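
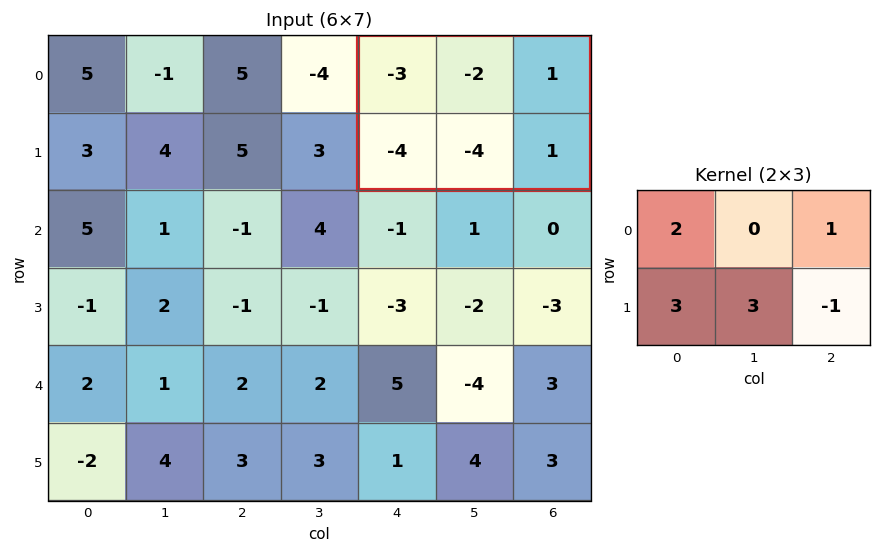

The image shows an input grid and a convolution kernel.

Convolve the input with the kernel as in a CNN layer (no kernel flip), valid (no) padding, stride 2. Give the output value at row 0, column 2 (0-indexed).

The receptive field on the input at this output position is [-3 -2 1 / -4 -4 1]. Elementwise product with the kernel and sum: -3·2 + 1·1 + -4·3 + -4·3 + 1·-1.

-30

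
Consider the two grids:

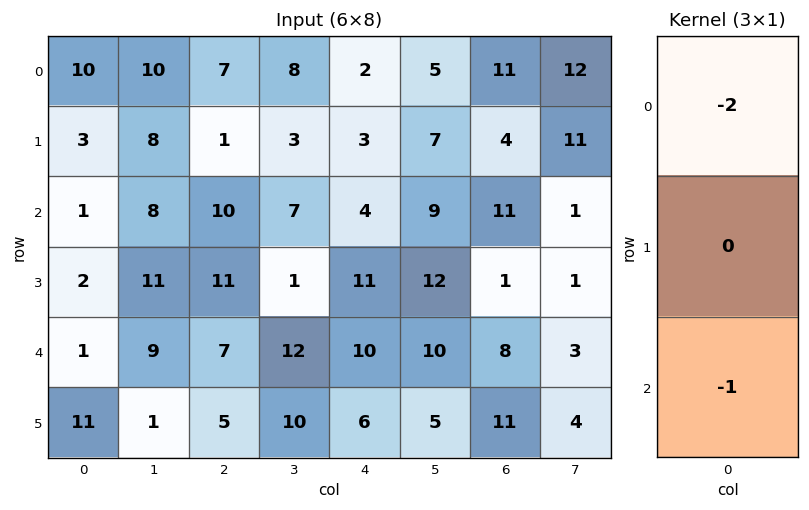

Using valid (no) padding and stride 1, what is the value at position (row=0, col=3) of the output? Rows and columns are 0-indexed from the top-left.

The receptive field on the input at this output position is [8 / 3 / 7]. Elementwise product with the kernel and sum: 8·-2 + 7·-1.

-23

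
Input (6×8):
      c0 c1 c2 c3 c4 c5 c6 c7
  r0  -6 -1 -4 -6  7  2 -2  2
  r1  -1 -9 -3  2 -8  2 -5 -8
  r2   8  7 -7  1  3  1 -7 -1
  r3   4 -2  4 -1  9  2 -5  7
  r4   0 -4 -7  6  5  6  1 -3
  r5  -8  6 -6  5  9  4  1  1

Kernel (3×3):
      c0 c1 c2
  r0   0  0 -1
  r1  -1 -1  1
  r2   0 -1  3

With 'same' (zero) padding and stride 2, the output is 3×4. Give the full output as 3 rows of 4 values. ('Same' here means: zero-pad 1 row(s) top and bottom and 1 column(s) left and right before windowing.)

-21 8 15 -17
-2 -8 -8 39
24 39 -4 -15

Output[0,0]: The receptive field on the zero-padded input at this output position is [0 0 0 / 0 -6 -1 / 0 -1 -9]. Elementwise product with the kernel and sum: 0·-1 + 0·-1 + -6·-1 + -1·1 + -1·-1 + -9·3.
Output[0,1]: The receptive field on the zero-padded input at this output position is [0 0 0 / -1 -4 -6 / -9 -3 2]. Elementwise product with the kernel and sum: 0·-1 + -1·-1 + -4·-1 + -6·1 + -3·-1 + 2·3.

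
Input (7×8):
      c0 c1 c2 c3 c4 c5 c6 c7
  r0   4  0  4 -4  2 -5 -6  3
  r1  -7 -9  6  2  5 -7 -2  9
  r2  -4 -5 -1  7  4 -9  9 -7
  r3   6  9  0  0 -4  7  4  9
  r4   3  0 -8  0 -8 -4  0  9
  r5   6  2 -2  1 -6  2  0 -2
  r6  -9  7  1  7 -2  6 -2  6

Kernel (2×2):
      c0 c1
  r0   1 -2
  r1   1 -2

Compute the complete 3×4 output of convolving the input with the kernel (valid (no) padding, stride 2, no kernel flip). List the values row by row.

Output[0,0]: The receptive field on the input at this output position is [4 0 / -7 -9]. Elementwise product with the kernel and sum: 4·1 + 0·-2 + -7·1 + -9·-2.
Output[0,1]: The receptive field on the input at this output position is [4 -4 / 6 2]. Elementwise product with the kernel and sum: 4·1 + -4·-2 + 6·1 + 2·-2.

15 14 31 -32
-6 -15 4 9
5 -12 -10 -14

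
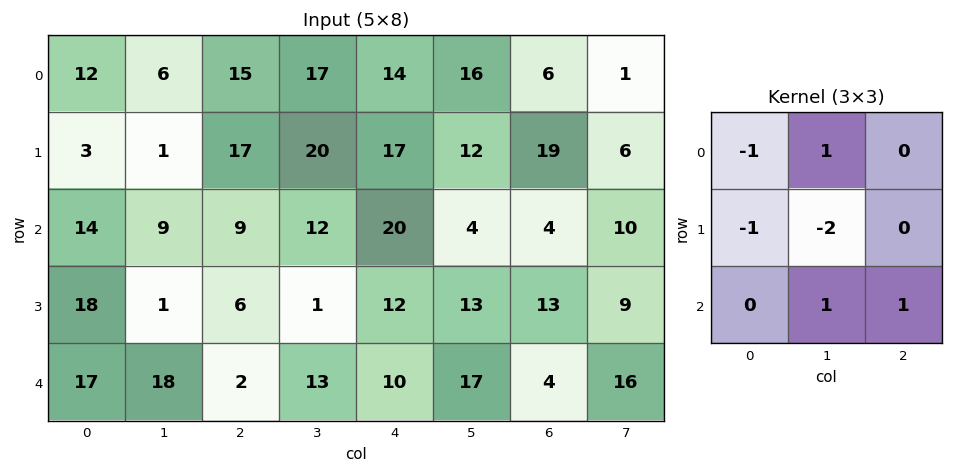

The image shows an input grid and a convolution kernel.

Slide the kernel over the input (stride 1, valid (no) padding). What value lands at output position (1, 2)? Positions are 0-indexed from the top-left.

The receptive field on the input at this output position is [17 20 17 / 9 12 20 / 6 1 12]. Elementwise product with the kernel and sum: 17·-1 + 20·1 + 9·-1 + 12·-2 + 1·1 + 12·1.

-17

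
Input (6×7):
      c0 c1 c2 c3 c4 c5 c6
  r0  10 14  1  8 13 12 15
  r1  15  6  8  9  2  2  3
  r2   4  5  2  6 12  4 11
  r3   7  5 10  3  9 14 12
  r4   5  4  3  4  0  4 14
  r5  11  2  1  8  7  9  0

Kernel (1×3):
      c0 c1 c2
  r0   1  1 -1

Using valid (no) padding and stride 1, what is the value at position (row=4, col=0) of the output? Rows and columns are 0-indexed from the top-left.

The receptive field on the input at this output position is [5 4 3]. Elementwise product with the kernel and sum: 5·1 + 4·1 + 3·-1.

6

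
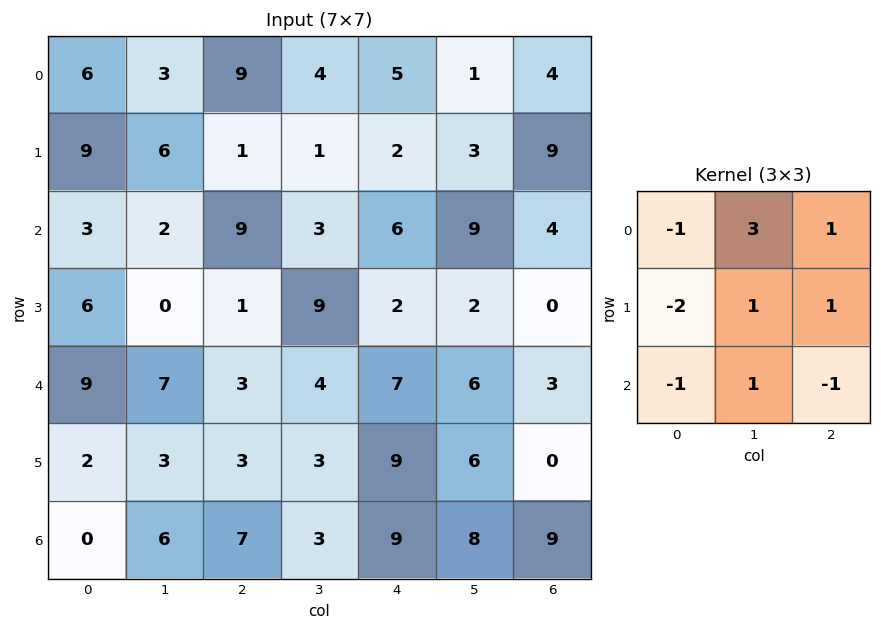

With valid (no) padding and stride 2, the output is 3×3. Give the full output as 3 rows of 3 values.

Output[0,0]: The receptive field on the input at this output position is [6 3 9 / 9 6 1 / 3 2 9]. Elementwise product with the kernel and sum: 6·-1 + 3·3 + 9·1 + 9·-2 + 6·1 + 1·1 + 3·-1 + 2·1 + 9·-1.
Output[0,1]: The receptive field on the input at this output position is [9 4 5 / 1 1 2 / 9 3 6]. Elementwise product with the kernel and sum: 9·-1 + 4·3 + 5·1 + 1·-2 + 1·1 + 2·1 + 9·-1 + 3·1 + 6·-1.

-9 -3 9
-4 9 19
16 9 -8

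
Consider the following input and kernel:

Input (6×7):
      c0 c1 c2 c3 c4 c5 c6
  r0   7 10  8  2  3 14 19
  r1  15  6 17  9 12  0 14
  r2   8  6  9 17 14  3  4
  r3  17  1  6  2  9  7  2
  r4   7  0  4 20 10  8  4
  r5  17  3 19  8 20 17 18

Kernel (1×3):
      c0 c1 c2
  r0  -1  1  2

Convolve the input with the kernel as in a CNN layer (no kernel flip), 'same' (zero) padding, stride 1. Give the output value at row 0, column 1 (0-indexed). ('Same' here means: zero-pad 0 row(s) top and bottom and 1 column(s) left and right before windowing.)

19

The receptive field on the zero-padded input at this output position is [7 10 8]. Elementwise product with the kernel and sum: 7·-1 + 10·1 + 8·2.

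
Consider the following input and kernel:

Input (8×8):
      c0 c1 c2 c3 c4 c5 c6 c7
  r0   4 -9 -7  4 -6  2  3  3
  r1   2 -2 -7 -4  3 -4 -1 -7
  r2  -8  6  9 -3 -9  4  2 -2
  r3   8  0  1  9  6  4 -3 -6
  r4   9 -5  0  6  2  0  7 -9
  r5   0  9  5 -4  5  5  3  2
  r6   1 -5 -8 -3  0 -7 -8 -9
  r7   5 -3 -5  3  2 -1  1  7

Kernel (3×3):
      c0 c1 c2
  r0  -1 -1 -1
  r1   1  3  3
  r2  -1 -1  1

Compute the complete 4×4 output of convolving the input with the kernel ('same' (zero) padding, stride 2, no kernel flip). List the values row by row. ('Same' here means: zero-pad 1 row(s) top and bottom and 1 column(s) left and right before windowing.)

-19 -13 -11 18
-14 45 -24 9
13 -15 -3 -7
-29 -37 -36 -61

Output[0,0]: The receptive field on the zero-padded input at this output position is [0 0 0 / 0 4 -9 / 0 2 -2]. Elementwise product with the kernel and sum: 0·-1 + 0·-1 + 0·-1 + 0·1 + 4·3 + -9·3 + 0·-1 + 2·-1 + -2·1.
Output[0,1]: The receptive field on the zero-padded input at this output position is [0 0 0 / -9 -7 4 / -2 -7 -4]. Elementwise product with the kernel and sum: 0·-1 + 0·-1 + 0·-1 + -9·1 + -7·3 + 4·3 + -2·-1 + -7·-1 + -4·1.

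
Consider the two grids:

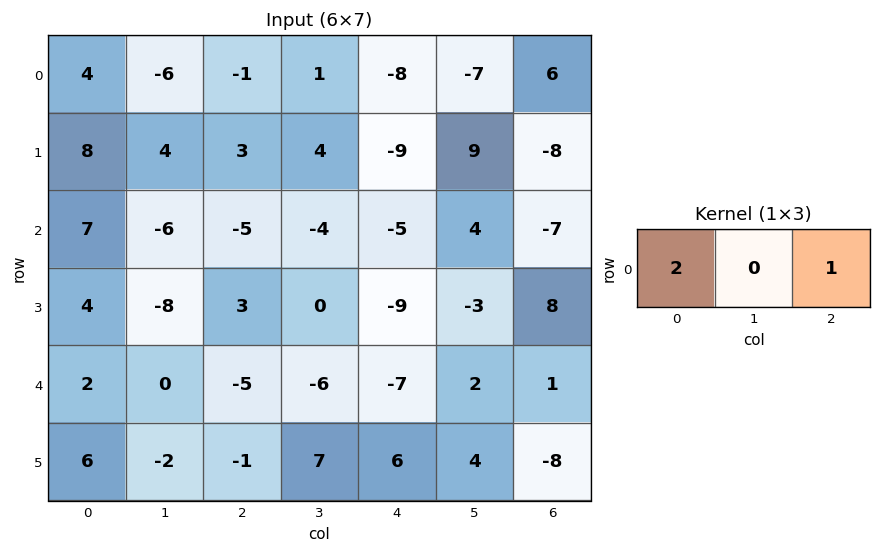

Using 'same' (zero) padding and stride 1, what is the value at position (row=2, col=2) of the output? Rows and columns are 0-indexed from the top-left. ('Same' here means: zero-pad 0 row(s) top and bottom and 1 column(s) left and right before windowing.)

-16

The receptive field on the zero-padded input at this output position is [-6 -5 -4]. Elementwise product with the kernel and sum: -6·2 + -4·1.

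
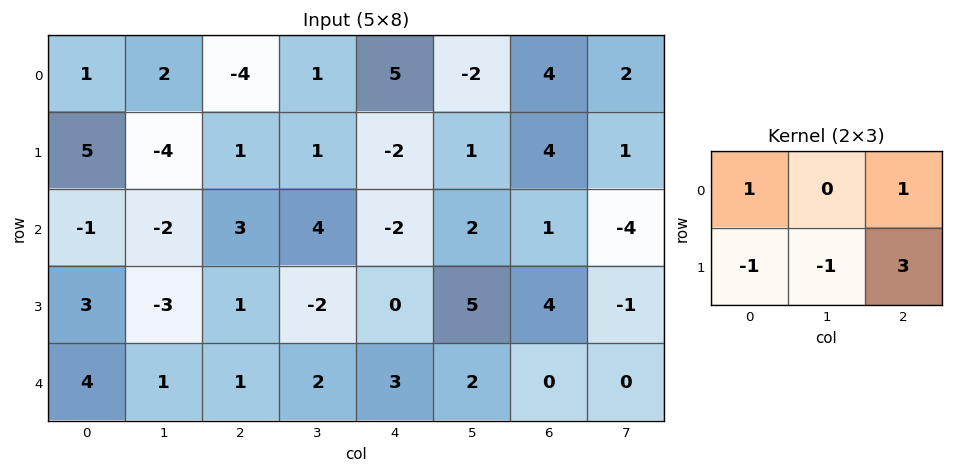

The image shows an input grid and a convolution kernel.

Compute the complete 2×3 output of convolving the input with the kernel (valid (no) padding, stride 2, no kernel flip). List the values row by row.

Output[0,0]: The receptive field on the input at this output position is [1 2 -4 / 5 -4 1]. Elementwise product with the kernel and sum: 1·1 + -4·1 + 5·-1 + -4·-1 + 1·3.
Output[0,1]: The receptive field on the input at this output position is [-4 1 5 / 1 1 -2]. Elementwise product with the kernel and sum: -4·1 + 5·1 + 1·-1 + 1·-1 + -2·3.

-1 -7 22
5 2 6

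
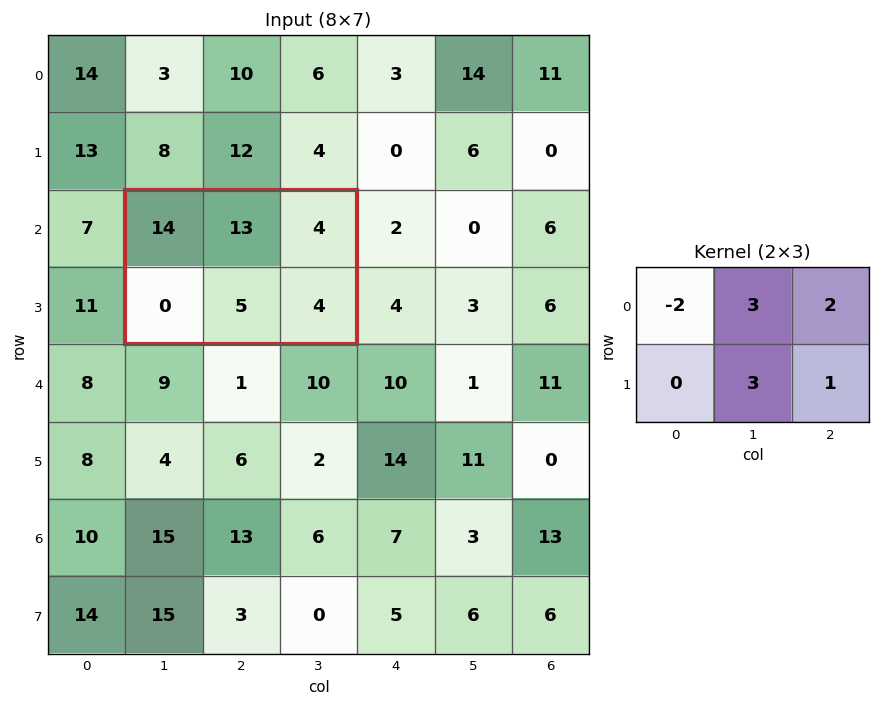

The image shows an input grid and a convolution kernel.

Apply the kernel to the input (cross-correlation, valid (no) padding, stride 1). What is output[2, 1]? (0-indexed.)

38

The receptive field on the input at this output position is [14 13 4 / 0 5 4]. Elementwise product with the kernel and sum: 14·-2 + 13·3 + 4·2 + 5·3 + 4·1.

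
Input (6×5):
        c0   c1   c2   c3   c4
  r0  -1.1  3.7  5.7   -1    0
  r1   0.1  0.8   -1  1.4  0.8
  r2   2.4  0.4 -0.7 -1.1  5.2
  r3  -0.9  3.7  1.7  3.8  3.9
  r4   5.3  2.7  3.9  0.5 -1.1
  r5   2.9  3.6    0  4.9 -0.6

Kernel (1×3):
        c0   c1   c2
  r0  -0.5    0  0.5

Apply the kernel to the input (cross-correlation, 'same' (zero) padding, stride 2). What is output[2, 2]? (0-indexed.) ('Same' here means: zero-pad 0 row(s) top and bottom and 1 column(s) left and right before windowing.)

The receptive field on the zero-padded input at this output position is [0.5 -1.1 0]. Elementwise product with the kernel and sum: 0.5·-0.5 + 0·0.5.

-0.25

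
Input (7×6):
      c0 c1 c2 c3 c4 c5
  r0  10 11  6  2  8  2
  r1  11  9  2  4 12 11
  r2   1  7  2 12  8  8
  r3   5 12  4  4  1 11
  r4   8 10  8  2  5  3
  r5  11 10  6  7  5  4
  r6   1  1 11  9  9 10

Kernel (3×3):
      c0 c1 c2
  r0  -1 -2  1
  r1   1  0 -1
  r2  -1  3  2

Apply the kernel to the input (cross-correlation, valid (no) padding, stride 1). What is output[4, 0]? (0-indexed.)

The receptive field on the input at this output position is [8 10 8 / 11 10 6 / 1 1 11]. Elementwise product with the kernel and sum: 8·-1 + 10·-2 + 8·1 + 11·1 + 6·-1 + 1·-1 + 1·3 + 11·2.

9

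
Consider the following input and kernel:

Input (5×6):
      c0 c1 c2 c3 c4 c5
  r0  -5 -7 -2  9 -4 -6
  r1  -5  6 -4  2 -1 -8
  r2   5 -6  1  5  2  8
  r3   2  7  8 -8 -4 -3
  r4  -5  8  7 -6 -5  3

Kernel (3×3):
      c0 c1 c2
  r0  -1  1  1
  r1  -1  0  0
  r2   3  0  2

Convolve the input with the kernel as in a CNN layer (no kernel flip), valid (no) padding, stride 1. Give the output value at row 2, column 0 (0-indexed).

-13

The receptive field on the input at this output position is [5 -6 1 / 2 7 8 / -5 8 7]. Elementwise product with the kernel and sum: 5·-1 + -6·1 + 1·1 + 2·-1 + -5·3 + 7·2.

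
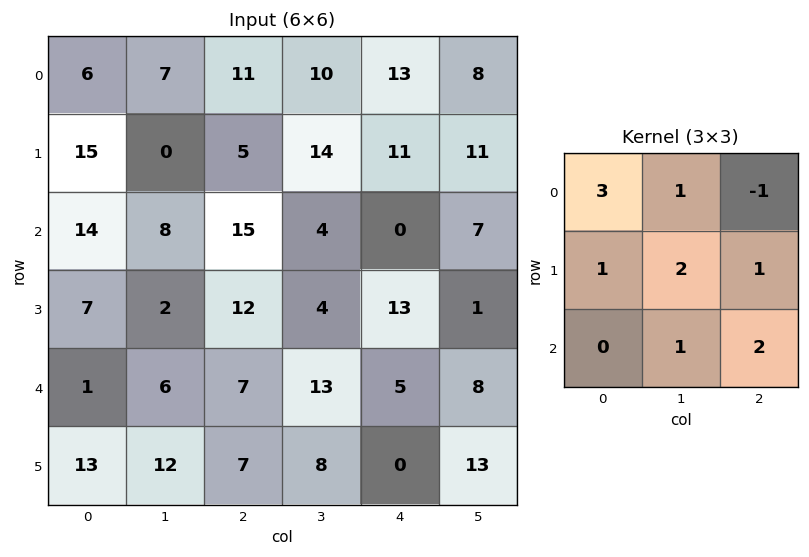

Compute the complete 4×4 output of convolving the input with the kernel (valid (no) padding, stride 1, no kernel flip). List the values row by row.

72 69 78 96
111 53 71 68
78 98 105 57
57 70 73 81

Output[0,0]: The receptive field on the input at this output position is [6 7 11 / 15 0 5 / 14 8 15]. Elementwise product with the kernel and sum: 6·3 + 7·1 + 11·-1 + 15·1 + 0·2 + 5·1 + 8·1 + 15·2.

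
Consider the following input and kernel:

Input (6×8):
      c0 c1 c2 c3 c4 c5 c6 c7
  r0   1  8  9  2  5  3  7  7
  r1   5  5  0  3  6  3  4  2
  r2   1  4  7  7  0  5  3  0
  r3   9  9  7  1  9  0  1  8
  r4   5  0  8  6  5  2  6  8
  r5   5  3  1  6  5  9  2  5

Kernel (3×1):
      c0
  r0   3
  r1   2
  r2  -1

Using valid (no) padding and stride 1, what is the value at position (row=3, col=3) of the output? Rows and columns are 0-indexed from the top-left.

9

The receptive field on the input at this output position is [1 / 6 / 6]. Elementwise product with the kernel and sum: 1·3 + 6·2 + 6·-1.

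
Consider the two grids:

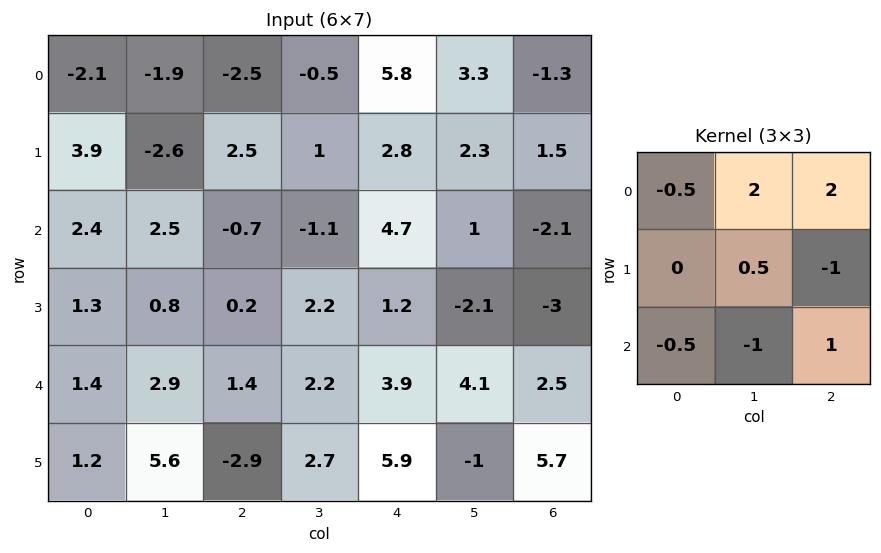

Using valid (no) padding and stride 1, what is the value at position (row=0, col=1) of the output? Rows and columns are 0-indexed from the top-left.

The receptive field on the input at this output position is [-1.9 -2.5 -0.5 / -2.6 2.5 1 / 2.5 -0.7 -1.1]. Elementwise product with the kernel and sum: -1.9·-0.5 + -2.5·2 + -0.5·2 + 2.5·0.5 + 1·-1 + 2.5·-0.5 + -0.7·-1 + -1.1·1.

-6.45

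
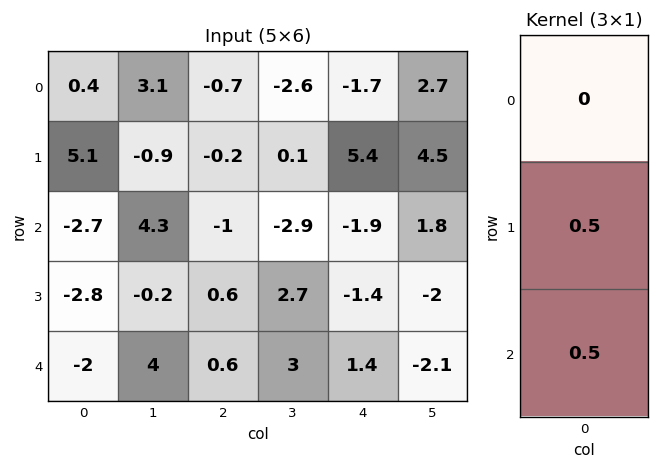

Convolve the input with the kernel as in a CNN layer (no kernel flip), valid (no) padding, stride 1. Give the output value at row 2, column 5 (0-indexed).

The receptive field on the input at this output position is [1.8 / -2 / -2.1]. Elementwise product with the kernel and sum: -2·0.5 + -2.1·0.5.

-2.05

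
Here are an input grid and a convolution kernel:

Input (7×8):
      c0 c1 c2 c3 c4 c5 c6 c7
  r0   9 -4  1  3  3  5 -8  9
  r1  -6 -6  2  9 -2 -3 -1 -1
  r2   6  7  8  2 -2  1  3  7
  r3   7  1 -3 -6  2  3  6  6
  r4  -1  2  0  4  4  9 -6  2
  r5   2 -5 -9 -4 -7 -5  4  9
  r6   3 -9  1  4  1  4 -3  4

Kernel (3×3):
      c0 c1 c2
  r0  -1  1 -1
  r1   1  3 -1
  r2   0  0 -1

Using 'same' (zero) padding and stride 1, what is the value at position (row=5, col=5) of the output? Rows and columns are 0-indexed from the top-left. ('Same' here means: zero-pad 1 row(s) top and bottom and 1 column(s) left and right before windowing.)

The receptive field on the zero-padded input at this output position is [4 9 -6 / -7 -5 4 / 1 4 -3]. Elementwise product with the kernel and sum: 4·-1 + 9·1 + -6·-1 + -7·1 + -5·3 + 4·-1 + -3·-1.

-12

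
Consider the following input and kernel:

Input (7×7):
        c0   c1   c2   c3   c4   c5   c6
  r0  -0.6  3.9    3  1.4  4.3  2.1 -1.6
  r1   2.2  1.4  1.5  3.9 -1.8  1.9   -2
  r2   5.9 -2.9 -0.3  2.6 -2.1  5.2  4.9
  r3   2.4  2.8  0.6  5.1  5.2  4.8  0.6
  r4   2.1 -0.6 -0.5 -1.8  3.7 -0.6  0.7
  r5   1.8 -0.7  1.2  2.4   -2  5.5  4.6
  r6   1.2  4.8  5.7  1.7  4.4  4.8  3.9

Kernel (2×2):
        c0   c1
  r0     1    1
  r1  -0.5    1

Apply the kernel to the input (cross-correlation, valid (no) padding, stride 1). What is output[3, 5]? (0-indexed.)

6.4

The receptive field on the input at this output position is [4.8 0.6 / -0.6 0.7]. Elementwise product with the kernel and sum: 4.8·1 + 0.6·1 + -0.6·-0.5 + 0.7·1.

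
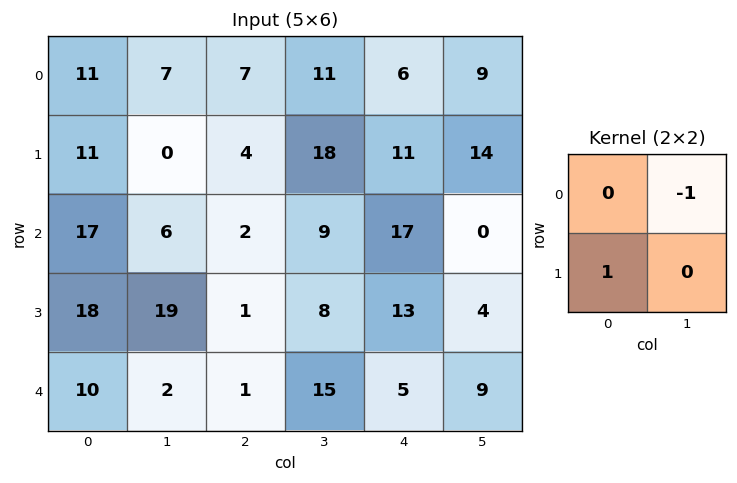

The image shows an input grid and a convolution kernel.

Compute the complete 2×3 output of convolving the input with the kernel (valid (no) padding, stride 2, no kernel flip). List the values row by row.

4 -7 2
12 -8 13

Output[0,0]: The receptive field on the input at this output position is [11 7 / 11 0]. Elementwise product with the kernel and sum: 7·-1 + 11·1.
Output[0,1]: The receptive field on the input at this output position is [7 11 / 4 18]. Elementwise product with the kernel and sum: 11·-1 + 4·1.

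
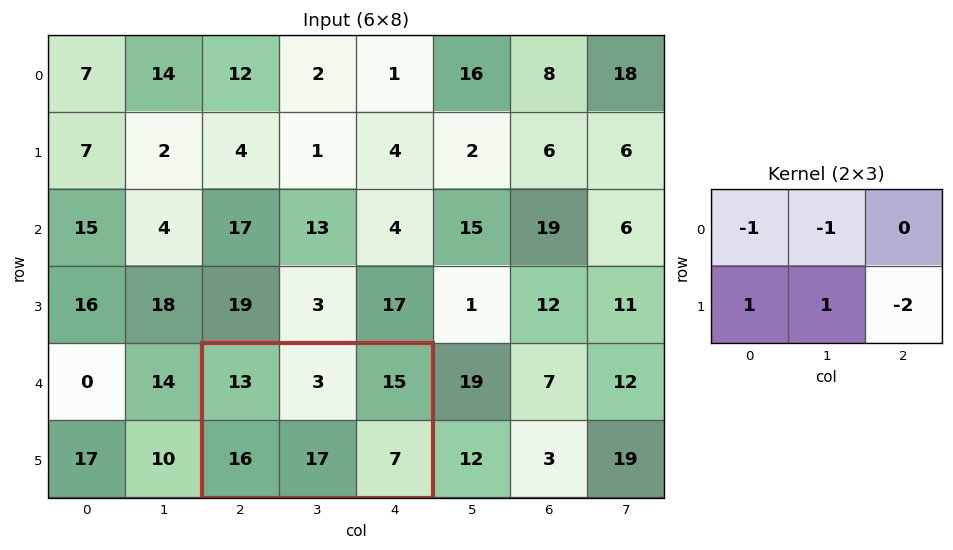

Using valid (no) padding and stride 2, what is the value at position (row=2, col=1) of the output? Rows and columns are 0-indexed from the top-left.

The receptive field on the input at this output position is [13 3 15 / 16 17 7]. Elementwise product with the kernel and sum: 13·-1 + 3·-1 + 16·1 + 17·1 + 7·-2.

3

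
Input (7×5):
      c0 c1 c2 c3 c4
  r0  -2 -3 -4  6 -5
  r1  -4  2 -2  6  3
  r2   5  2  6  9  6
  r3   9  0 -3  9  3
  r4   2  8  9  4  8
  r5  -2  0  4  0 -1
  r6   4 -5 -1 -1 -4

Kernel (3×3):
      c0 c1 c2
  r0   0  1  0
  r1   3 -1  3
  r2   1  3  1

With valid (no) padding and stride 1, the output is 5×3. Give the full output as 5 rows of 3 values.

Output[0,0]: The receptive field on the input at this output position is [-2 -3 -4 / -4 2 -2 / 5 2 6]. Elementwise product with the kernel and sum: -3·1 + -4·3 + 2·-1 + -2·3 + 5·1 + 2·3 + 6·1.
Output[0,1]: The receptive field on the input at this output position is [-3 -4 6 / 2 -2 6 / 2 6 9]. Elementwise product with the kernel and sum: -4·1 + 2·3 + -2·-1 + 6·3 + 2·1 + 6·3 + 9·1.

-6 51 42
39 25 60
55 75 29
27 36 59
2 -4 5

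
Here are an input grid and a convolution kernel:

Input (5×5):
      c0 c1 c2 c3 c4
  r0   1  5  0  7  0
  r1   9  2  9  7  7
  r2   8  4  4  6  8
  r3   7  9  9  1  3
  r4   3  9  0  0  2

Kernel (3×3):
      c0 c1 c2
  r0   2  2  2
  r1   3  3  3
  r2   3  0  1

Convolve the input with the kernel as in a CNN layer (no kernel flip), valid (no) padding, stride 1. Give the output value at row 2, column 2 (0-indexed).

77

The receptive field on the input at this output position is [4 6 8 / 9 1 3 / 0 0 2]. Elementwise product with the kernel and sum: 4·2 + 6·2 + 8·2 + 9·3 + 1·3 + 3·3 + 0·3 + 2·1.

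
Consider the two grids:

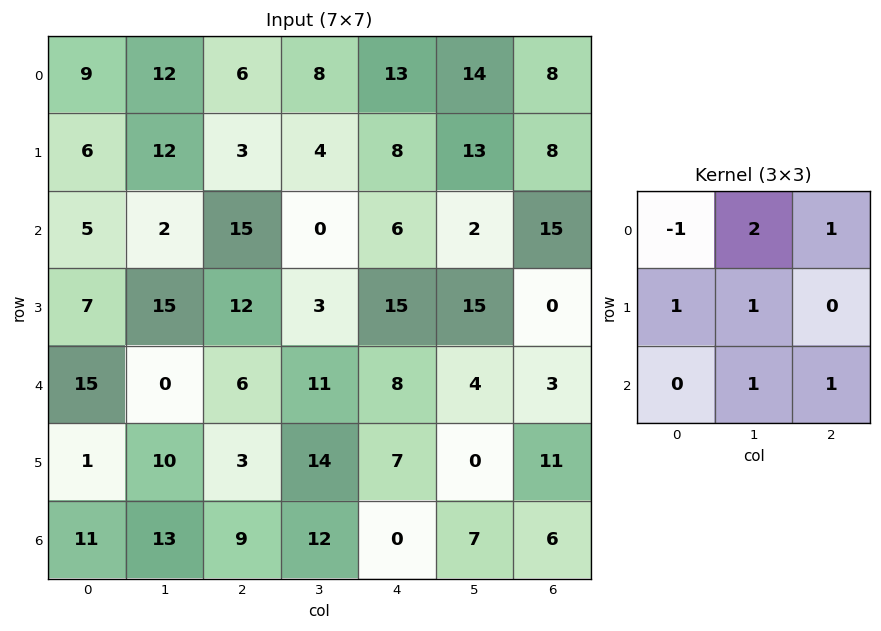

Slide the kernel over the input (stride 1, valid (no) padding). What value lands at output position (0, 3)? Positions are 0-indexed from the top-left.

52

The receptive field on the input at this output position is [8 13 14 / 4 8 13 / 0 6 2]. Elementwise product with the kernel and sum: 8·-1 + 13·2 + 14·1 + 4·1 + 8·1 + 6·1 + 2·1.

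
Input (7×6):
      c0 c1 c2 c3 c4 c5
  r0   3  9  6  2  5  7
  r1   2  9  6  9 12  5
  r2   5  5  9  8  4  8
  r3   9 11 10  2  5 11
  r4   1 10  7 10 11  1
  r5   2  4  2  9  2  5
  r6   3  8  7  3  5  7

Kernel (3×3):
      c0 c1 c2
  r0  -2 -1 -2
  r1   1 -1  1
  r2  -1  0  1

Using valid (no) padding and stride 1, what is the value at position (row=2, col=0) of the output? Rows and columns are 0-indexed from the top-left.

-19

The receptive field on the input at this output position is [5 5 9 / 9 11 10 / 1 10 7]. Elementwise product with the kernel and sum: 5·-2 + 5·-1 + 9·-2 + 9·1 + 11·-1 + 10·1 + 1·-1 + 7·1.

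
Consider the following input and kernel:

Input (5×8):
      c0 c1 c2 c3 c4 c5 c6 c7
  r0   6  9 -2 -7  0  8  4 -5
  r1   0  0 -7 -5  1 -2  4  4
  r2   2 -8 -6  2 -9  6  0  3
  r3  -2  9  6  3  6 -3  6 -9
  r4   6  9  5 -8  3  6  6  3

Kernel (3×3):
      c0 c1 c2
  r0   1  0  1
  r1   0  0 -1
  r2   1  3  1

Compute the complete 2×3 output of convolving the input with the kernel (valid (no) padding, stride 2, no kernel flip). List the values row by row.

-17 -12 9
28 -37 12

Output[0,0]: The receptive field on the input at this output position is [6 9 -2 / 0 0 -7 / 2 -8 -6]. Elementwise product with the kernel and sum: 6·1 + -2·1 + -7·-1 + 2·1 + -8·3 + -6·1.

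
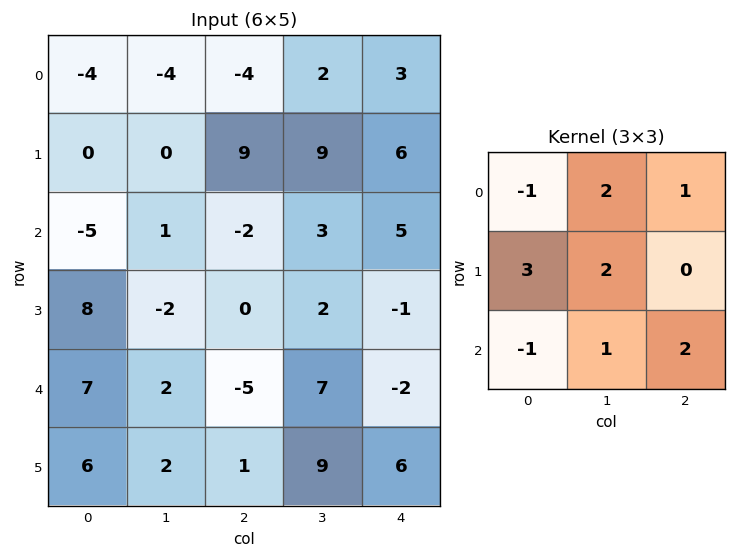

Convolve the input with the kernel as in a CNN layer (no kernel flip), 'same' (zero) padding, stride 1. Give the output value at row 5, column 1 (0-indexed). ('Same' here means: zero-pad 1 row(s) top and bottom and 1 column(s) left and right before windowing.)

The receptive field on the zero-padded input at this output position is [7 2 -5 / 6 2 1 / 0 0 0]. Elementwise product with the kernel and sum: 7·-1 + 2·2 + -5·1 + 6·3 + 2·2 + 0·-1 + 0·1 + 0·2.

14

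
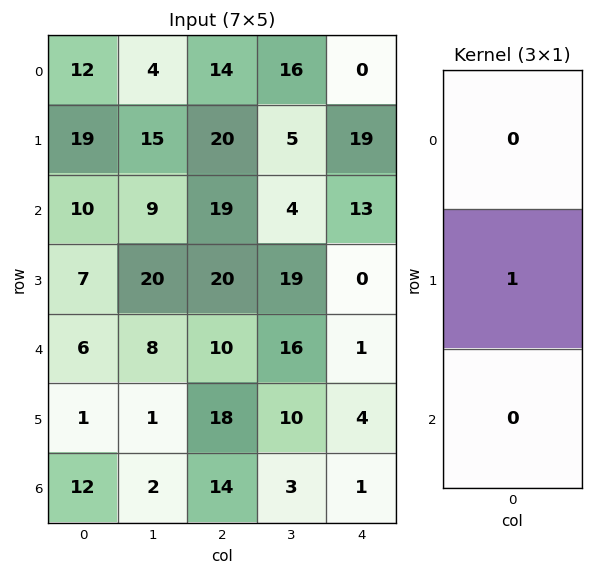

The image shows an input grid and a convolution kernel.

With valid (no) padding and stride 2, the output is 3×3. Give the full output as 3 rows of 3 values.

Output[0,0]: The receptive field on the input at this output position is [12 / 19 / 10]. Elementwise product with the kernel and sum: 19·1.
Output[0,1]: The receptive field on the input at this output position is [14 / 20 / 19]. Elementwise product with the kernel and sum: 20·1.

19 20 19
7 20 0
1 18 4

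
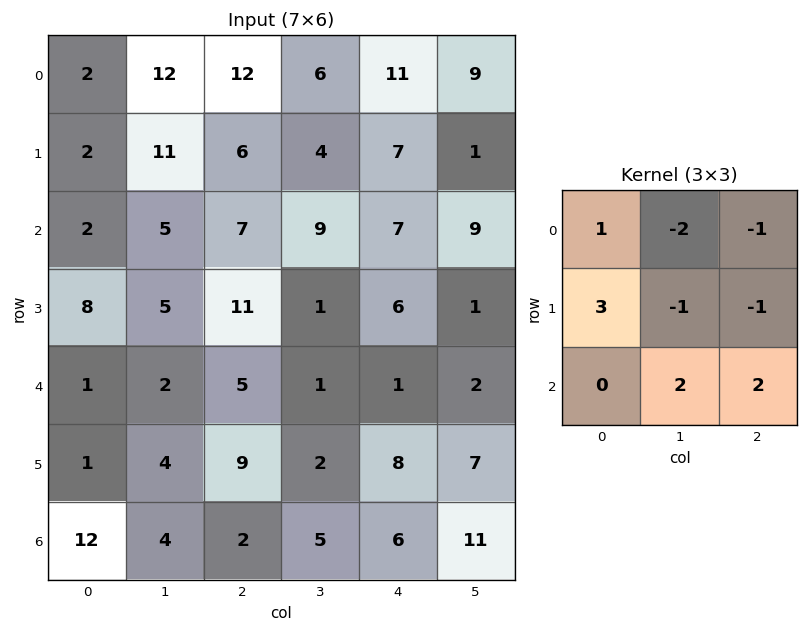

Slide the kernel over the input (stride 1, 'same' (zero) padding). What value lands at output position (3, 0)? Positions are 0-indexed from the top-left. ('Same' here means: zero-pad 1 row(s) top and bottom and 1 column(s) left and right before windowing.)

-16

The receptive field on the zero-padded input at this output position is [0 2 5 / 0 8 5 / 0 1 2]. Elementwise product with the kernel and sum: 0·1 + 2·-2 + 5·-1 + 0·3 + 8·-1 + 5·-1 + 1·2 + 2·2.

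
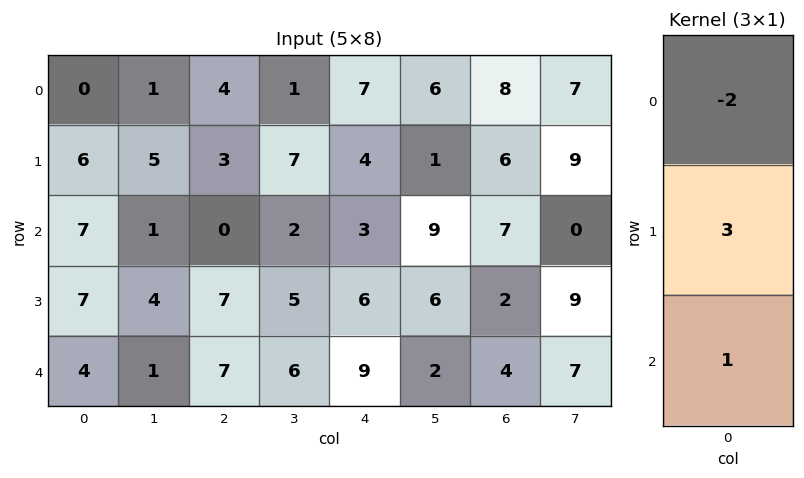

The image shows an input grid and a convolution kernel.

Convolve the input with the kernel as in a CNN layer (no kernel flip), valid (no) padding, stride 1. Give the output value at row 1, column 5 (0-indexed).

31

The receptive field on the input at this output position is [1 / 9 / 6]. Elementwise product with the kernel and sum: 1·-2 + 9·3 + 6·1.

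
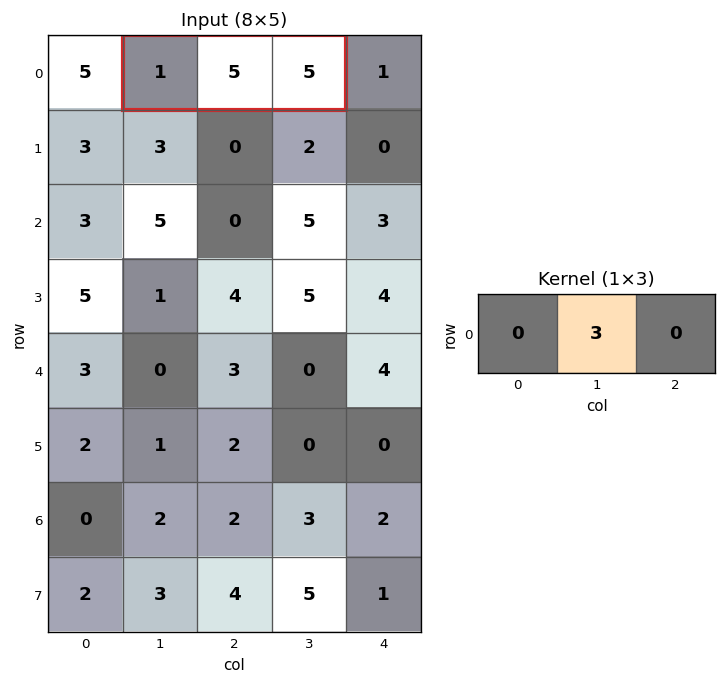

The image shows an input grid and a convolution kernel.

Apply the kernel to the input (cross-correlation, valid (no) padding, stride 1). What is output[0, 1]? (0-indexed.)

15

The receptive field on the input at this output position is [1 5 5]. Elementwise product with the kernel and sum: 5·3.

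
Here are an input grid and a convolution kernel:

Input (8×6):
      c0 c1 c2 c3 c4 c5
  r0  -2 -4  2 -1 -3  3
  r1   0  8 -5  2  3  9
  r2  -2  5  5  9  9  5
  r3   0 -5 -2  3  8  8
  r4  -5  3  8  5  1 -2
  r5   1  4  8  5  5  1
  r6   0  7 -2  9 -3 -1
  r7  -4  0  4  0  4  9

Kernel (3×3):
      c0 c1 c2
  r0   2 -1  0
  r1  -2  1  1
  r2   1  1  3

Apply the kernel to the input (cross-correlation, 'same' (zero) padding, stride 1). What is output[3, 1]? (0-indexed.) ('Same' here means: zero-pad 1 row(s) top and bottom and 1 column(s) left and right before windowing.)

6

The receptive field on the zero-padded input at this output position is [-2 5 5 / 0 -5 -2 / -5 3 8]. Elementwise product with the kernel and sum: -2·2 + 5·-1 + 0·-2 + -5·1 + -2·1 + -5·1 + 3·1 + 8·3.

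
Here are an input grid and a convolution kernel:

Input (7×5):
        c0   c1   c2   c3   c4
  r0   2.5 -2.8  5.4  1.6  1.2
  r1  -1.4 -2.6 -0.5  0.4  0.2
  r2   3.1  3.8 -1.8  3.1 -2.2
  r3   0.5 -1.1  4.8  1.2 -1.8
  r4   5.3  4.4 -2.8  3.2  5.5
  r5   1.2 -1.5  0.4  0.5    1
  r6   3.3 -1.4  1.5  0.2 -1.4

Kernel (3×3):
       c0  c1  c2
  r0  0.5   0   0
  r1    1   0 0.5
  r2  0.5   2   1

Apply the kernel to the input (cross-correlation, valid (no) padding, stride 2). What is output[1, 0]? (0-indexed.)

The receptive field on the input at this output position is [3.1 3.8 -1.8 / 0.5 -1.1 4.8 / 5.3 4.4 -2.8]. Elementwise product with the kernel and sum: 3.1·0.5 + 0.5·1 + 4.8·0.5 + 5.3·0.5 + 4.4·2 + -2.8·1.

13.1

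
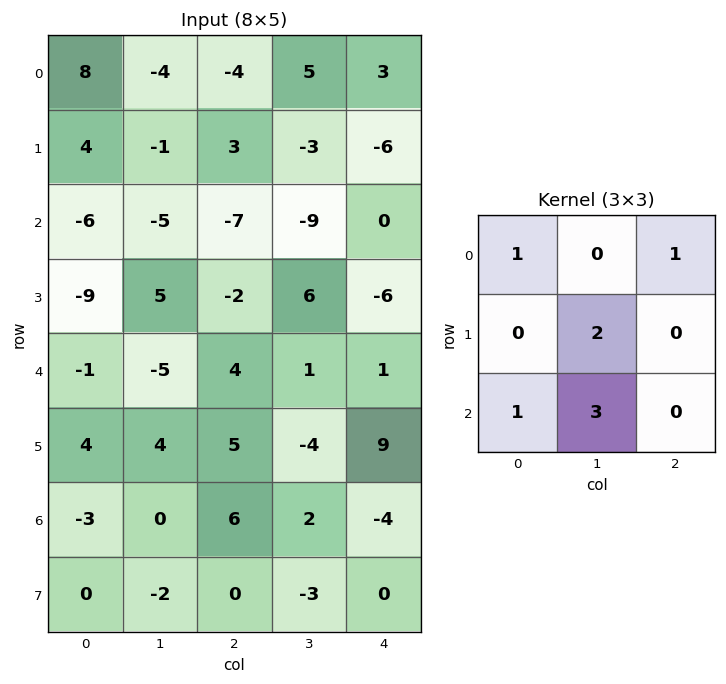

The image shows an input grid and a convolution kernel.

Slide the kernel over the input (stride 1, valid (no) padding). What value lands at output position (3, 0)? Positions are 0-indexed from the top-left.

-5

The receptive field on the input at this output position is [-9 5 -2 / -1 -5 4 / 4 4 5]. Elementwise product with the kernel and sum: -9·1 + -2·1 + -5·2 + 4·1 + 4·3.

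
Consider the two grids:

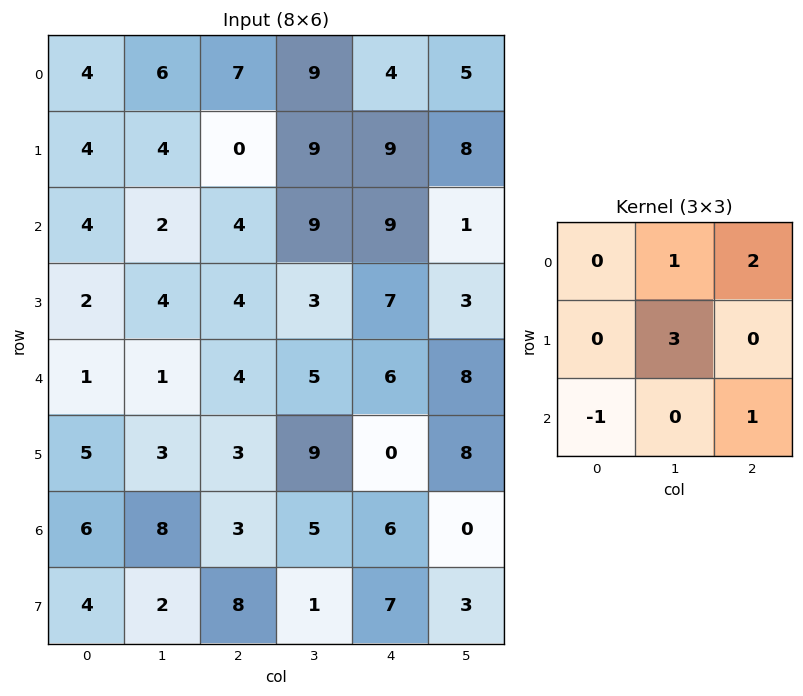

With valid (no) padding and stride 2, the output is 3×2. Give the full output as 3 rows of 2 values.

32 49
25 38
15 47

Output[0,0]: The receptive field on the input at this output position is [4 6 7 / 4 4 0 / 4 2 4]. Elementwise product with the kernel and sum: 6·1 + 7·2 + 4·3 + 4·-1 + 4·1.
Output[0,1]: The receptive field on the input at this output position is [7 9 4 / 0 9 9 / 4 9 9]. Elementwise product with the kernel and sum: 9·1 + 4·2 + 9·3 + 4·-1 + 9·1.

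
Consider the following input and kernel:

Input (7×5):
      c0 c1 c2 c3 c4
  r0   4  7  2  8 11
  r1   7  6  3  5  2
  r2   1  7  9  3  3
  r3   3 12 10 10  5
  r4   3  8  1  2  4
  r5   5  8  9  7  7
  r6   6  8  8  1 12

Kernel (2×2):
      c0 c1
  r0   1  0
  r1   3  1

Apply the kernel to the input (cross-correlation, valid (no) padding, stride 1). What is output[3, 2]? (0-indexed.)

15

The receptive field on the input at this output position is [10 10 / 1 2]. Elementwise product with the kernel and sum: 10·1 + 1·3 + 2·1.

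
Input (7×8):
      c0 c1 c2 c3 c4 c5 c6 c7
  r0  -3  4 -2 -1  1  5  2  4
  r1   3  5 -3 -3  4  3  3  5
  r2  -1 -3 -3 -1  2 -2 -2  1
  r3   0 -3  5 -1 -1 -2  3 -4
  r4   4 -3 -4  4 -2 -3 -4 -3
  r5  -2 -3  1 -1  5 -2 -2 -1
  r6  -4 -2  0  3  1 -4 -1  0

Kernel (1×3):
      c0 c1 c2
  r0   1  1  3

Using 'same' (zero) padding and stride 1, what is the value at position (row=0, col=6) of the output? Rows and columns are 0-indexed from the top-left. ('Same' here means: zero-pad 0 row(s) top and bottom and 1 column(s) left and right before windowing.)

The receptive field on the zero-padded input at this output position is [5 2 4]. Elementwise product with the kernel and sum: 5·1 + 2·1 + 4·3.

19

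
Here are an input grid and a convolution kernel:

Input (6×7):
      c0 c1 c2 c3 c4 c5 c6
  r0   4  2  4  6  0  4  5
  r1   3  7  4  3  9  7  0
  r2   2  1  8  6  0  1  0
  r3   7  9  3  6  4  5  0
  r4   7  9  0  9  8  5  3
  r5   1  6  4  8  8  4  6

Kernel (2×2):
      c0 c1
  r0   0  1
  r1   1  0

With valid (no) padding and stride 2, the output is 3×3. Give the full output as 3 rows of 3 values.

Output[0,0]: The receptive field on the input at this output position is [4 2 / 3 7]. Elementwise product with the kernel and sum: 2·1 + 3·1.

5 10 13
8 9 5
10 13 13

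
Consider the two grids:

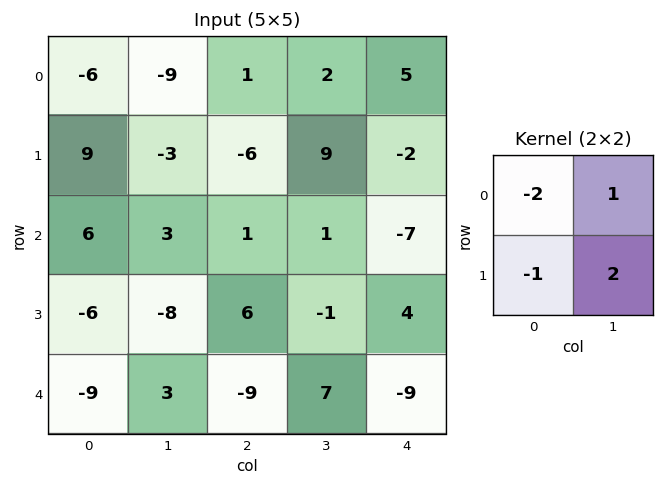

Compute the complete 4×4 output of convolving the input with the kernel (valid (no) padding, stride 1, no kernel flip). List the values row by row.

Output[0,0]: The receptive field on the input at this output position is [-6 -9 / 9 -3]. Elementwise product with the kernel and sum: -6·-2 + -9·1 + 9·-1 + -3·2.
Output[0,1]: The receptive field on the input at this output position is [-9 1 / -3 -6]. Elementwise product with the kernel and sum: -9·-2 + 1·1 + -3·-1 + -6·2.

-12 10 24 -12
-21 -1 22 -35
-19 15 -9 0
19 1 10 -19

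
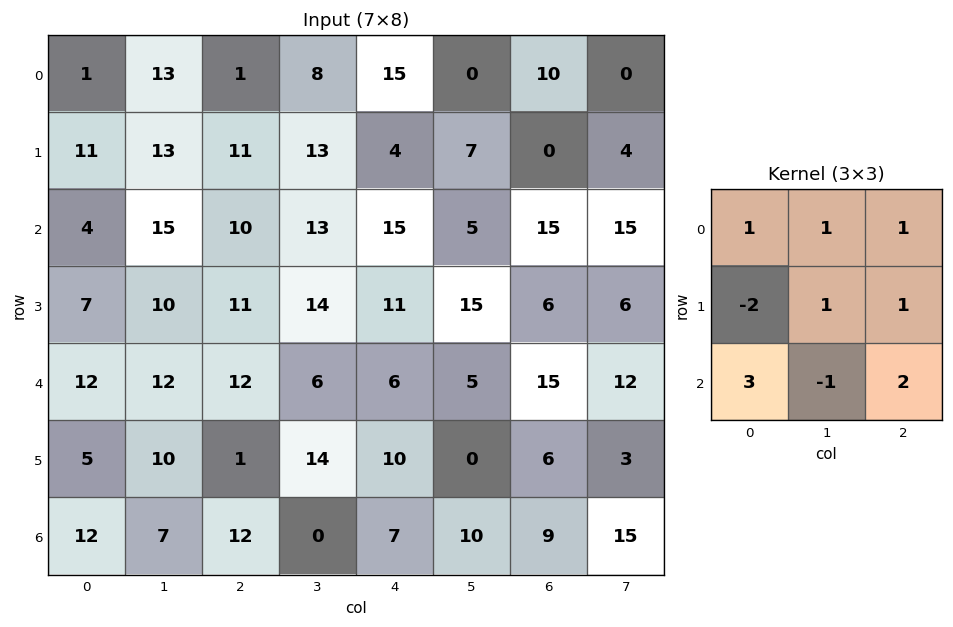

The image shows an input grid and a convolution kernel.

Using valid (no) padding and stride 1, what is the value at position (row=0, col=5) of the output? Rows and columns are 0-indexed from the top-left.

The receptive field on the input at this output position is [0 10 0 / 7 0 4 / 5 15 15]. Elementwise product with the kernel and sum: 0·1 + 10·1 + 0·1 + 7·-2 + 0·1 + 4·1 + 5·3 + 15·-1 + 15·2.

30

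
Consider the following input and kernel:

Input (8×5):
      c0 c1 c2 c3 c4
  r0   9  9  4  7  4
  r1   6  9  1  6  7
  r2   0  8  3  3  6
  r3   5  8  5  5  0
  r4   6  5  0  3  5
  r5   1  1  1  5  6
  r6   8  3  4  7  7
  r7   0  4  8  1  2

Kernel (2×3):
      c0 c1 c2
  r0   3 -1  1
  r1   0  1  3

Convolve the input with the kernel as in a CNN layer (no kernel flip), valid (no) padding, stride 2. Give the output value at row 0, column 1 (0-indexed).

36

The receptive field on the input at this output position is [4 7 4 / 1 6 7]. Elementwise product with the kernel and sum: 4·3 + 7·-1 + 4·1 + 6·1 + 7·3.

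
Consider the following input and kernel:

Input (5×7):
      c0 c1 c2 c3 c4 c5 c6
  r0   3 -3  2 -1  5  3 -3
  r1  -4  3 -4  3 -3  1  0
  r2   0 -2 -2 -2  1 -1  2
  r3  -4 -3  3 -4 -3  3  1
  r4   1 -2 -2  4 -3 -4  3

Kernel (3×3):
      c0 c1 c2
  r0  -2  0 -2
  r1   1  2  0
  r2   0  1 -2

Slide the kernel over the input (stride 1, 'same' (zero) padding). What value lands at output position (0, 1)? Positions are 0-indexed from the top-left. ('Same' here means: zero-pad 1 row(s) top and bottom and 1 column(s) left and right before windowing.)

The receptive field on the zero-padded input at this output position is [0 0 0 / 3 -3 2 / -4 3 -4]. Elementwise product with the kernel and sum: 0·-2 + 0·-2 + 3·1 + -3·2 + 3·1 + -4·-2.

8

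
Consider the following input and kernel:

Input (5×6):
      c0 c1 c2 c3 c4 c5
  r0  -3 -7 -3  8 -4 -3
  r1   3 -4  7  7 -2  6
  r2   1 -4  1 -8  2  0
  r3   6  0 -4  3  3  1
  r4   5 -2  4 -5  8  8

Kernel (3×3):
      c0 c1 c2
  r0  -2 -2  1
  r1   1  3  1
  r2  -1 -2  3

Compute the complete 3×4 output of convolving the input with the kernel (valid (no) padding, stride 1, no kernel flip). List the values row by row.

Output[0,0]: The receptive field on the input at this output position is [-3 -7 -3 / 3 -4 7 / 1 -4 1]. Elementwise product with the kernel and sum: -3·-2 + -7·-2 + -3·1 + 3·1 + -4·3 + 7·1 + 1·-1 + -4·-2 + 1·3.

25 30 33 0
-19 9 -44 -12
20 -32 54 38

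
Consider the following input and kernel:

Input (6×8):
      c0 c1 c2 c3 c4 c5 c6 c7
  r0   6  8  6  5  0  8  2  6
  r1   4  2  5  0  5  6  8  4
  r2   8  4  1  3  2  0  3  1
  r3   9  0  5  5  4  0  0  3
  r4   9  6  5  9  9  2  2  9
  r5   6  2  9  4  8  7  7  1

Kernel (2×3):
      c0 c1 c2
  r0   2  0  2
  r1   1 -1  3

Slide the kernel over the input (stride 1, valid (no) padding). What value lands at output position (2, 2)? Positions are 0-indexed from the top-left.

18

The receptive field on the input at this output position is [1 3 2 / 5 5 4]. Elementwise product with the kernel and sum: 1·2 + 2·2 + 5·1 + 5·-1 + 4·3.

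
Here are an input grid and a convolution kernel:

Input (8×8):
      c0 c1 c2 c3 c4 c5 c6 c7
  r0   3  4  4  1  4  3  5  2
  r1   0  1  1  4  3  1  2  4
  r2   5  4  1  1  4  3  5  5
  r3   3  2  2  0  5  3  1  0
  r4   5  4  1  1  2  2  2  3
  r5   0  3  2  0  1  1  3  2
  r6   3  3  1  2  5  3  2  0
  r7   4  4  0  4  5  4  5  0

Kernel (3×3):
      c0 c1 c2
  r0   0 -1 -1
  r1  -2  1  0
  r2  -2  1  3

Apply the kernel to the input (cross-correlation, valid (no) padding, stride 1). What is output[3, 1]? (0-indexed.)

-13

The receptive field on the input at this output position is [2 2 0 / 4 1 1 / 3 2 0]. Elementwise product with the kernel and sum: 2·-1 + 0·-1 + 4·-2 + 1·1 + 3·-2 + 2·1 + 0·3.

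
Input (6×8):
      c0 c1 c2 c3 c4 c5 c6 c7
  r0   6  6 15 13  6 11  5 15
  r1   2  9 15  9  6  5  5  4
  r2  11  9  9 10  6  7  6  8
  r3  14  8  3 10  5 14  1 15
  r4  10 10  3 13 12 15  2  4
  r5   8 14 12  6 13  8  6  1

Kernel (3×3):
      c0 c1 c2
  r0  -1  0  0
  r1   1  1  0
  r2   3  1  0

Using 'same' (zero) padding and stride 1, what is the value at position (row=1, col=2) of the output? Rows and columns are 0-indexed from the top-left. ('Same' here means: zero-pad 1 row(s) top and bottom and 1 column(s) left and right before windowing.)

54

The receptive field on the zero-padded input at this output position is [6 15 13 / 9 15 9 / 9 9 10]. Elementwise product with the kernel and sum: 6·-1 + 9·1 + 15·1 + 9·3 + 9·1.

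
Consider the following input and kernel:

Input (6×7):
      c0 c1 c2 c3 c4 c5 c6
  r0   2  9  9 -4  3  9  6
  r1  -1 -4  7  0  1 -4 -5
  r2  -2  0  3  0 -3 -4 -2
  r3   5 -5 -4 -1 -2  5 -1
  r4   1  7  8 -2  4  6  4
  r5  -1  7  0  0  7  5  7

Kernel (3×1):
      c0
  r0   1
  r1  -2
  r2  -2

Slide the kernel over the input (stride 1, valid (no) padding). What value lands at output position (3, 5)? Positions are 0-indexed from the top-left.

-17

The receptive field on the input at this output position is [5 / 6 / 5]. Elementwise product with the kernel and sum: 5·1 + 6·-2 + 5·-2.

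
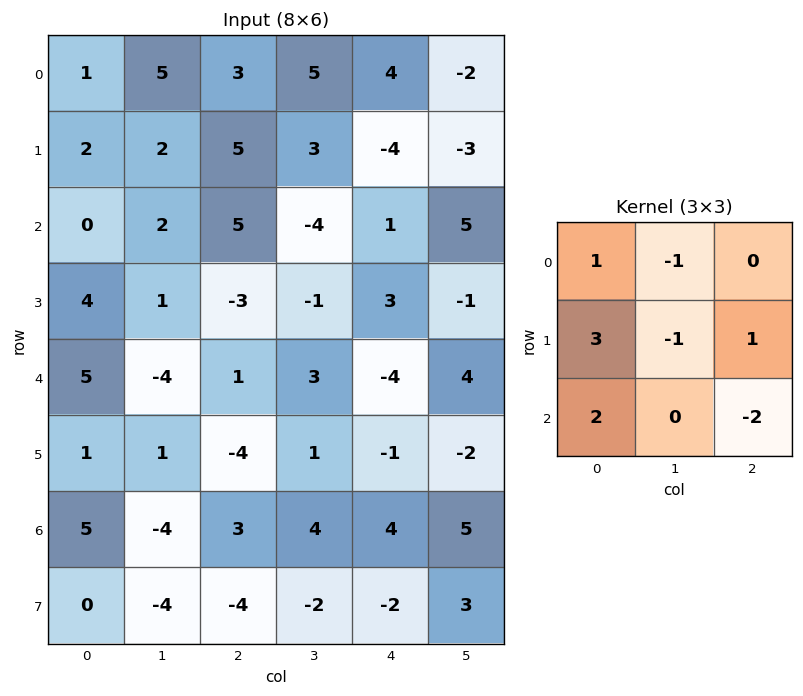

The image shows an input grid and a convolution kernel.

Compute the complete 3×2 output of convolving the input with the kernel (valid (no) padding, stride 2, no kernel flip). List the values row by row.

-5 14
14 14
11 -18

Output[0,0]: The receptive field on the input at this output position is [1 5 3 / 2 2 5 / 0 2 5]. Elementwise product with the kernel and sum: 1·1 + 5·-1 + 2·3 + 2·-1 + 5·1 + 0·2 + 5·-2.
Output[0,1]: The receptive field on the input at this output position is [3 5 4 / 5 3 -4 / 5 -4 1]. Elementwise product with the kernel and sum: 3·1 + 5·-1 + 5·3 + 3·-1 + -4·1 + 5·2 + 1·-2.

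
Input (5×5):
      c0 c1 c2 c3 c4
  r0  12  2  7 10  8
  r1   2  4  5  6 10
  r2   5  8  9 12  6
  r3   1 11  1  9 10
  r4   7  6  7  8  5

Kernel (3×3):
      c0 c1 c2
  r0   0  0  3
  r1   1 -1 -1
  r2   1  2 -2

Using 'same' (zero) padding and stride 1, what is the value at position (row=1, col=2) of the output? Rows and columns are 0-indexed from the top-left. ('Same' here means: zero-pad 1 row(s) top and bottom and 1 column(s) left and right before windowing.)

25

The receptive field on the zero-padded input at this output position is [2 7 10 / 4 5 6 / 8 9 12]. Elementwise product with the kernel and sum: 10·3 + 4·1 + 5·-1 + 6·-1 + 8·1 + 9·2 + 12·-2.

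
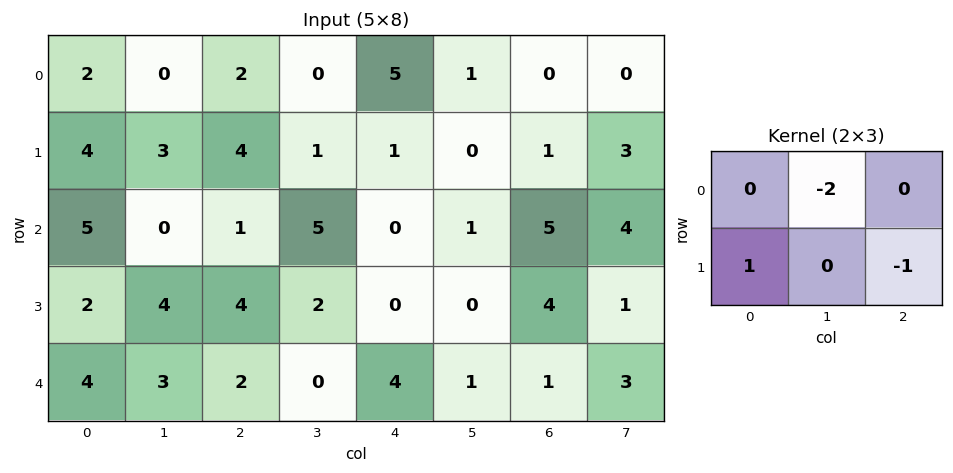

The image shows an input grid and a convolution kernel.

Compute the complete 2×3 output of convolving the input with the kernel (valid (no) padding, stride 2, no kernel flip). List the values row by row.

Output[0,0]: The receptive field on the input at this output position is [2 0 2 / 4 3 4]. Elementwise product with the kernel and sum: 0·-2 + 4·1 + 4·-1.
Output[0,1]: The receptive field on the input at this output position is [2 0 5 / 4 1 1]. Elementwise product with the kernel and sum: 0·-2 + 4·1 + 1·-1.

0 3 -2
-2 -6 -6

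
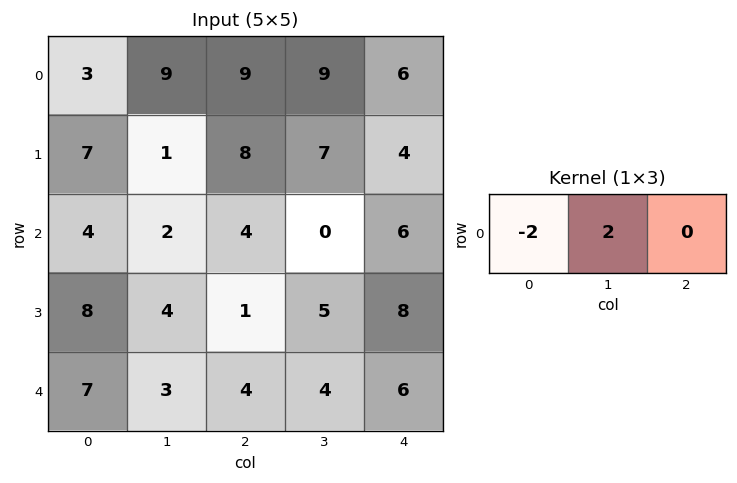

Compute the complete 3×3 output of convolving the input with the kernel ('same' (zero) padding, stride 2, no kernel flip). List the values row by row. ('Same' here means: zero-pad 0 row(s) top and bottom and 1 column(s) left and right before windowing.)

6 0 -6
8 4 12
14 2 4

Output[0,0]: The receptive field on the zero-padded input at this output position is [0 3 9]. Elementwise product with the kernel and sum: 0·-2 + 3·2.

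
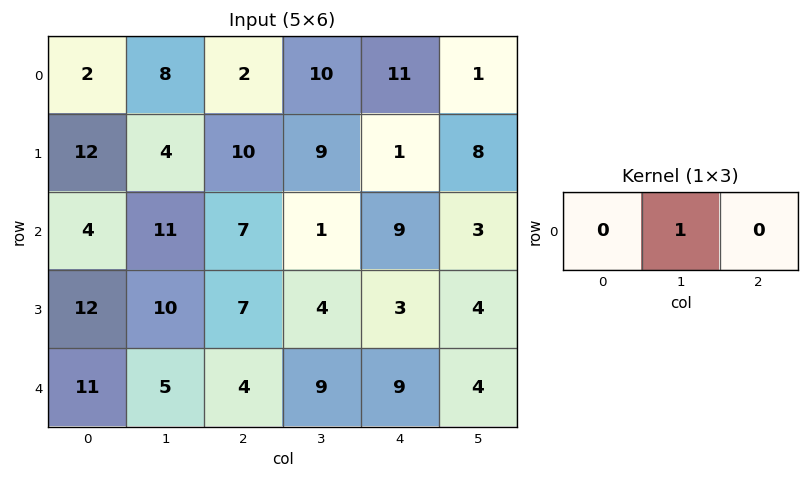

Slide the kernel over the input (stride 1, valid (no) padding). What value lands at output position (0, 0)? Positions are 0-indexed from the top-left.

8

The receptive field on the input at this output position is [2 8 2]. Elementwise product with the kernel and sum: 8·1.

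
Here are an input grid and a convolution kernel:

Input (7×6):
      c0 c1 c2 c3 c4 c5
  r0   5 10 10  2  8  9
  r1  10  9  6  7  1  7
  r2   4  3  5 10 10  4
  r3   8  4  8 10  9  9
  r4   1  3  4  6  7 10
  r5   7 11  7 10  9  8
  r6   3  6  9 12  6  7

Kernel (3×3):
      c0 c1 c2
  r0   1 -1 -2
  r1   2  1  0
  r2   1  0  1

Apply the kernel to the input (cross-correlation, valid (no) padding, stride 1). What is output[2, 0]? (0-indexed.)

16

The receptive field on the input at this output position is [4 3 5 / 8 4 8 / 1 3 4]. Elementwise product with the kernel and sum: 4·1 + 3·-1 + 5·-2 + 8·2 + 4·1 + 1·1 + 4·1.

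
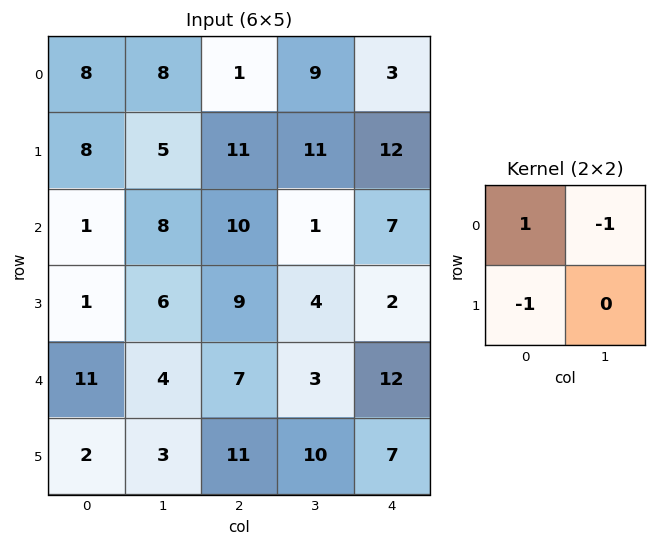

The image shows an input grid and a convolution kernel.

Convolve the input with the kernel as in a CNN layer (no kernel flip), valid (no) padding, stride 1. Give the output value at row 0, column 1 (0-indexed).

2

The receptive field on the input at this output position is [8 1 / 5 11]. Elementwise product with the kernel and sum: 8·1 + 1·-1 + 5·-1.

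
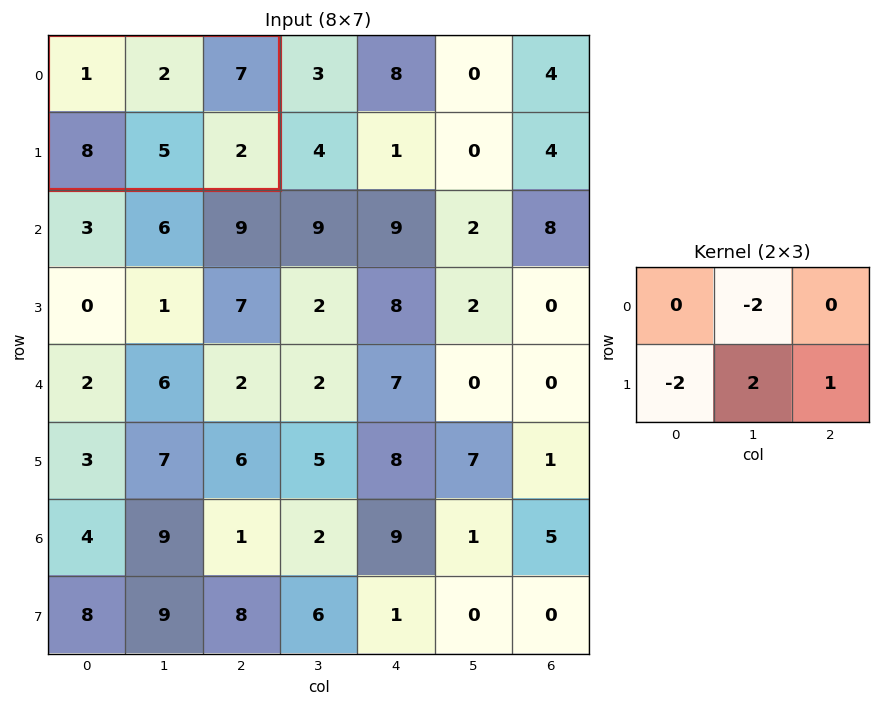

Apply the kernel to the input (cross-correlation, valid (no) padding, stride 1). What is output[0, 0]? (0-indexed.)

The receptive field on the input at this output position is [1 2 7 / 8 5 2]. Elementwise product with the kernel and sum: 2·-2 + 8·-2 + 5·2 + 2·1.

-8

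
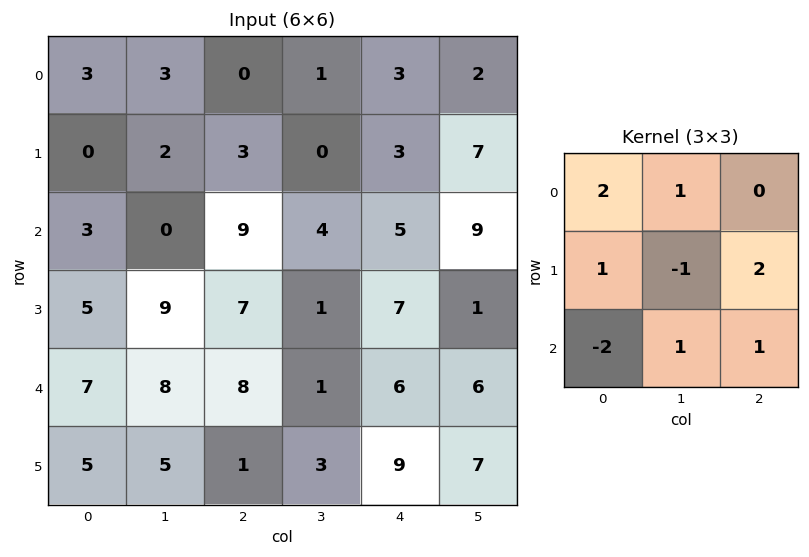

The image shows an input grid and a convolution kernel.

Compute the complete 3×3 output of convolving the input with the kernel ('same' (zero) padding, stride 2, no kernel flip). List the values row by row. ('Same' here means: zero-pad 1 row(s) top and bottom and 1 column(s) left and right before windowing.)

Output[0,0]: The receptive field on the zero-padded input at this output position is [0 0 0 / 0 3 3 / 0 0 2]. Elementwise product with the kernel and sum: 0·2 + 0·1 + 0·1 + 3·-1 + 3·2 + 0·-2 + 0·1 + 2·1.

5 4 12
11 -4 26
24 21 26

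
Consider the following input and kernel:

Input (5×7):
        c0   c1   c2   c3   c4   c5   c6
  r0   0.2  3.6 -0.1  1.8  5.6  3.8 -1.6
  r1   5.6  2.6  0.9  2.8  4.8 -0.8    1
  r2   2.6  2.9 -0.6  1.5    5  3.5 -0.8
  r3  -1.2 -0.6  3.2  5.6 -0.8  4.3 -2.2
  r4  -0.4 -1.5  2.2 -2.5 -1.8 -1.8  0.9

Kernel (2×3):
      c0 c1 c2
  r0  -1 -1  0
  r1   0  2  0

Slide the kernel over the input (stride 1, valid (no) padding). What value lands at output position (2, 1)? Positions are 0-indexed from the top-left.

The receptive field on the input at this output position is [2.9 -0.6 1.5 / -0.6 3.2 5.6]. Elementwise product with the kernel and sum: 2.9·-1 + -0.6·-1 + 3.2·2.

4.1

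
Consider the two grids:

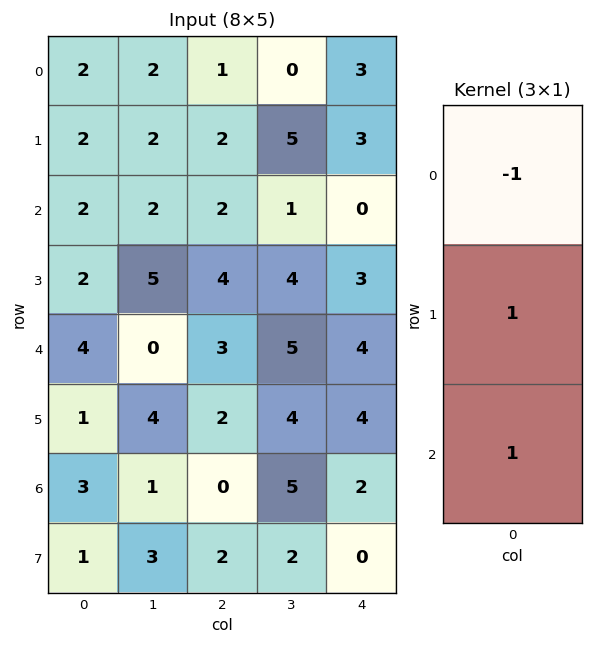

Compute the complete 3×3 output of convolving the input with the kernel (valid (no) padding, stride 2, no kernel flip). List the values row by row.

2 3 0
4 5 7
0 -1 2

Output[0,0]: The receptive field on the input at this output position is [2 / 2 / 2]. Elementwise product with the kernel and sum: 2·-1 + 2·1 + 2·1.
Output[0,1]: The receptive field on the input at this output position is [1 / 2 / 2]. Elementwise product with the kernel and sum: 1·-1 + 2·1 + 2·1.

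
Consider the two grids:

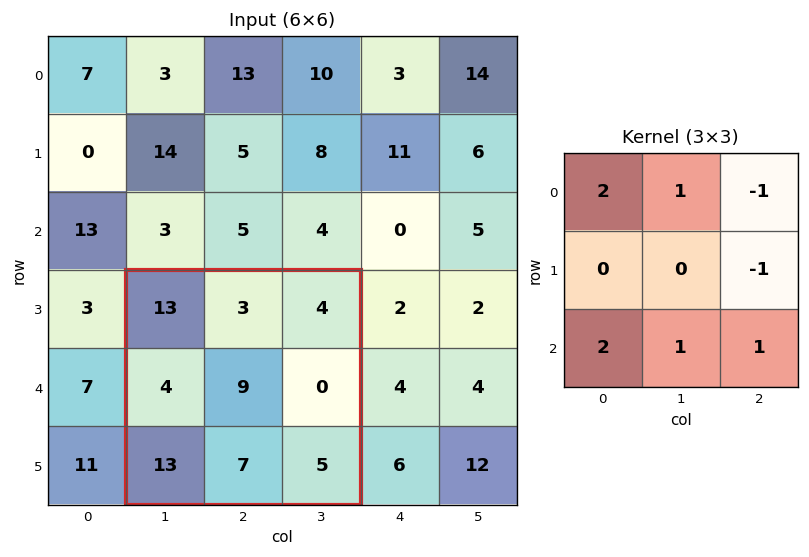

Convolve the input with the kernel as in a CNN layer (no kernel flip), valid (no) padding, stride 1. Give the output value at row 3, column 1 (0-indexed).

The receptive field on the input at this output position is [13 3 4 / 4 9 0 / 13 7 5]. Elementwise product with the kernel and sum: 13·2 + 3·1 + 4·-1 + 0·-1 + 13·2 + 7·1 + 5·1.

63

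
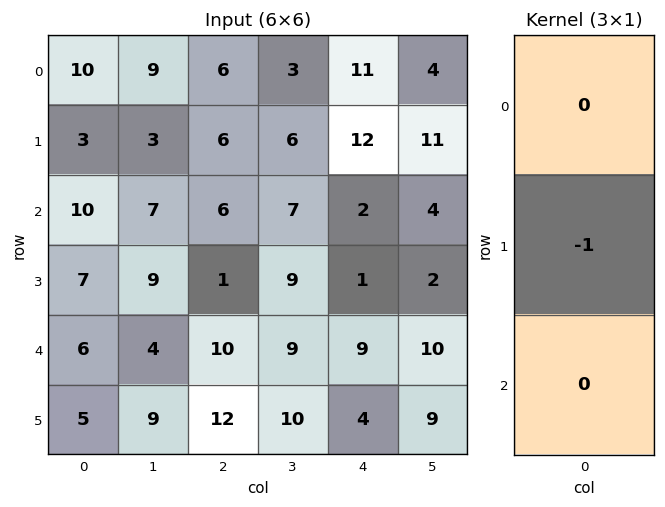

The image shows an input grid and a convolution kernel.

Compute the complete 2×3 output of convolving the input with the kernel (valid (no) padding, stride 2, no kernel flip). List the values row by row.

-3 -6 -12
-7 -1 -1

Output[0,0]: The receptive field on the input at this output position is [10 / 3 / 10]. Elementwise product with the kernel and sum: 3·-1.
Output[0,1]: The receptive field on the input at this output position is [6 / 6 / 6]. Elementwise product with the kernel and sum: 6·-1.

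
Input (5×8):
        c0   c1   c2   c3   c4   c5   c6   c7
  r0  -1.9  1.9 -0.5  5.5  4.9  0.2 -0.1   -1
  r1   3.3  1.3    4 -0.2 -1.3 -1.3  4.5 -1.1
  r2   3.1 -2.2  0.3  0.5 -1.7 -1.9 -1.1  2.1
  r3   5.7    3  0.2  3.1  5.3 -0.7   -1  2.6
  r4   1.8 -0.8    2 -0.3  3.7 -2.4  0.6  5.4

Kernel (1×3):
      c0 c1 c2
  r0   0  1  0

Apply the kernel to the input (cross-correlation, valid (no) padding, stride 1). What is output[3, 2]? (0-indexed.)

The receptive field on the input at this output position is [0.2 3.1 5.3]. Elementwise product with the kernel and sum: 3.1·1.

3.1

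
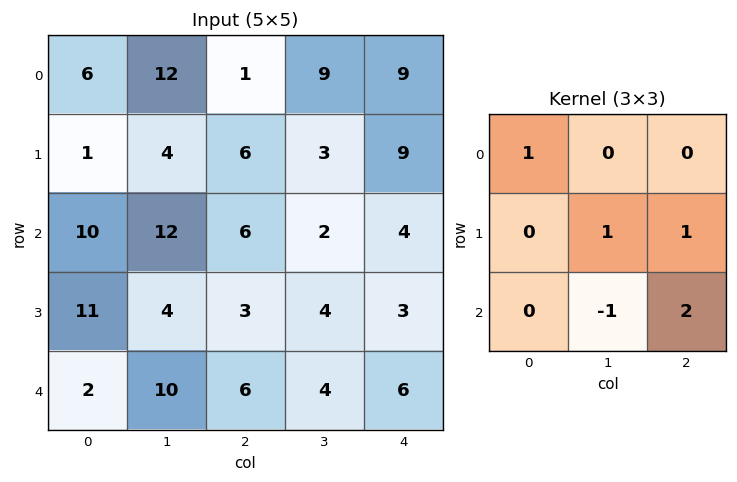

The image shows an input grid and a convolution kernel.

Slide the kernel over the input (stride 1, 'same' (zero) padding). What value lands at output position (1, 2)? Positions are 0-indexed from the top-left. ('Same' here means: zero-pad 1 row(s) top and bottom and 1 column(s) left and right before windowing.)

The receptive field on the zero-padded input at this output position is [12 1 9 / 4 6 3 / 12 6 2]. Elementwise product with the kernel and sum: 12·1 + 6·1 + 3·1 + 6·-1 + 2·2.

19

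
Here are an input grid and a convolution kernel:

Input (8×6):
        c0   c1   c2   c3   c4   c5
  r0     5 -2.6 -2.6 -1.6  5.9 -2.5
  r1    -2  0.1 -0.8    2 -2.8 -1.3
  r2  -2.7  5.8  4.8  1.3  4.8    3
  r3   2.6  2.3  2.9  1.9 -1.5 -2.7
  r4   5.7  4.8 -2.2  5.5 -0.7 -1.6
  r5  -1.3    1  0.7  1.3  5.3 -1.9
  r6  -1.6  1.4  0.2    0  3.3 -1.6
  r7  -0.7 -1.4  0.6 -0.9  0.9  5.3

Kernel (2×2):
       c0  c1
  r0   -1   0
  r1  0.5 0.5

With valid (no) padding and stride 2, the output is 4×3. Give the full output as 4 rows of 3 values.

Output[0,0]: The receptive field on the input at this output position is [5 -2.6 / -2 0.1]. Elementwise product with the kernel and sum: 5·-1 + -2·0.5 + 0.1·0.5.

-5.95 3.2 -7.95
5.15 -2.4 -6.9
-5.85 3.2 2.4
0.55 -0.35 -0.2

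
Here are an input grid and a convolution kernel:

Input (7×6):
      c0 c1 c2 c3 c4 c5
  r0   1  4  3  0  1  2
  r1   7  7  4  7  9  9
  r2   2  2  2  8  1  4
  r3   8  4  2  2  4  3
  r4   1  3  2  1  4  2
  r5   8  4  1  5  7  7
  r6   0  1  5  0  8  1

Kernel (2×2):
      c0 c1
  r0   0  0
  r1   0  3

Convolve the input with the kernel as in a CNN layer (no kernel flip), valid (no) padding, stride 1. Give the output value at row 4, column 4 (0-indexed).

The receptive field on the input at this output position is [4 2 / 7 7]. Elementwise product with the kernel and sum: 7·3.

21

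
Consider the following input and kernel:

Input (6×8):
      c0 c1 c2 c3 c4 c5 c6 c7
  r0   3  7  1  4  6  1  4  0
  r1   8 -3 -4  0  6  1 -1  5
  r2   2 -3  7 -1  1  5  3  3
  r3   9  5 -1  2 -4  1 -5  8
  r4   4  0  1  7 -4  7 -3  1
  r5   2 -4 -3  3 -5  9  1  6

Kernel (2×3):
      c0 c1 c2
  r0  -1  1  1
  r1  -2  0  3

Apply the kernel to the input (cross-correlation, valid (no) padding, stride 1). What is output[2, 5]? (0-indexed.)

23

The receptive field on the input at this output position is [5 3 3 / 1 -5 8]. Elementwise product with the kernel and sum: 5·-1 + 3·1 + 3·1 + 1·-2 + 8·3.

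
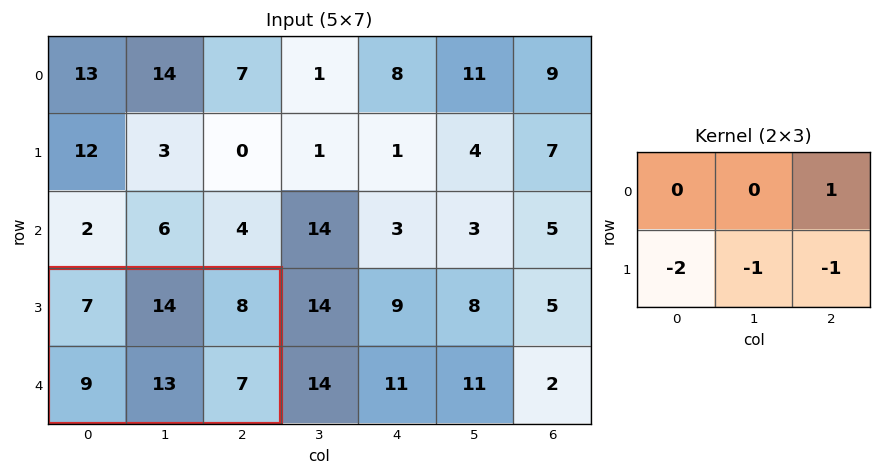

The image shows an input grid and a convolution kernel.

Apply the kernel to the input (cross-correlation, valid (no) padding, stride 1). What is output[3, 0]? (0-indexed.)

The receptive field on the input at this output position is [7 14 8 / 9 13 7]. Elementwise product with the kernel and sum: 8·1 + 9·-2 + 13·-1 + 7·-1.

-30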